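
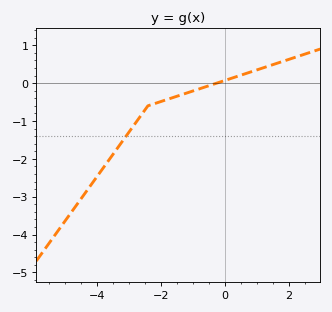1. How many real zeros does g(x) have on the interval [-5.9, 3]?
1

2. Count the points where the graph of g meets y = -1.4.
1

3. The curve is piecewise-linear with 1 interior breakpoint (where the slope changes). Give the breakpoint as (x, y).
(-2.4, -0.6)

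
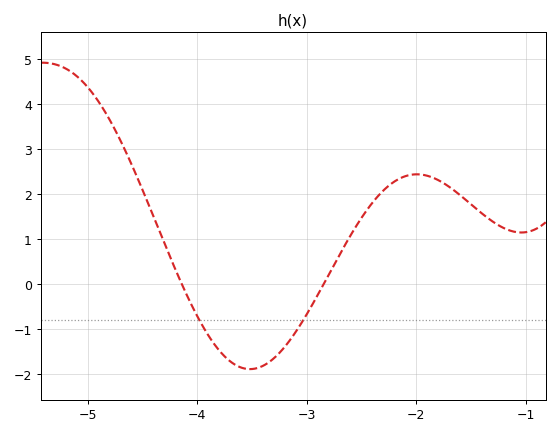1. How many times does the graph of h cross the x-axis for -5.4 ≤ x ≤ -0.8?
2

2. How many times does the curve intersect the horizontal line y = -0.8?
2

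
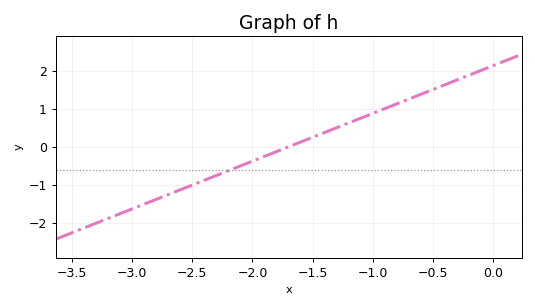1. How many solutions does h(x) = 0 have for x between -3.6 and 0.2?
1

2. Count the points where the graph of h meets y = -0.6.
1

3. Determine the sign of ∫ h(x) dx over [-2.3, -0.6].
positive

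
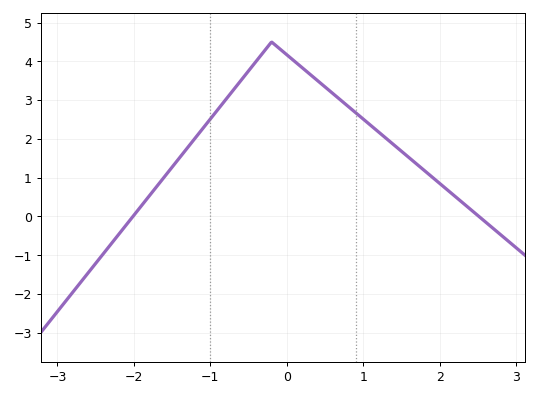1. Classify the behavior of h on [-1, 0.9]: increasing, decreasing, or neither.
neither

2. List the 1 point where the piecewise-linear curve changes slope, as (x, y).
(-0.2, 4.5)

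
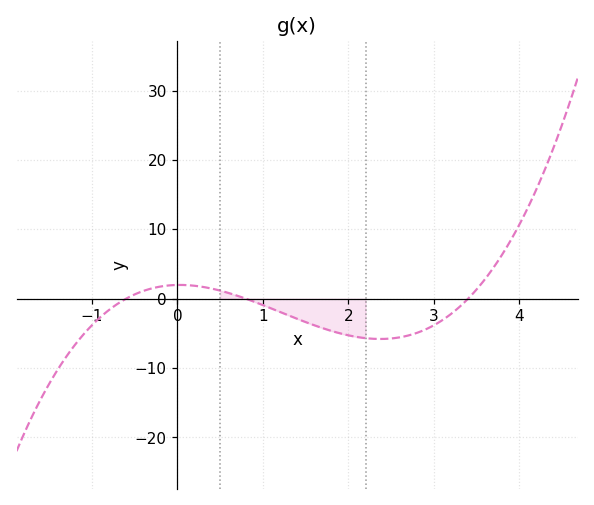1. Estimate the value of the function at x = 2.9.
-4.45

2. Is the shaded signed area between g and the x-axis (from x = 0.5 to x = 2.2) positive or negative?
negative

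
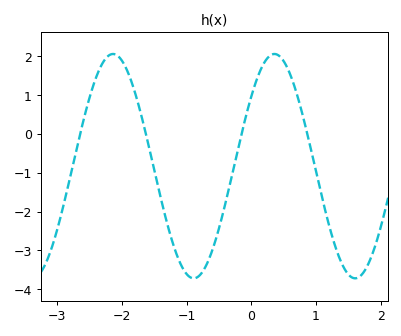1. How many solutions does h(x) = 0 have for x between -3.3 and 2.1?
4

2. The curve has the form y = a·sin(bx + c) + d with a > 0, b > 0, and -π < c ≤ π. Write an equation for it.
y = 2.89sin(2.5x + 0.67) - 0.83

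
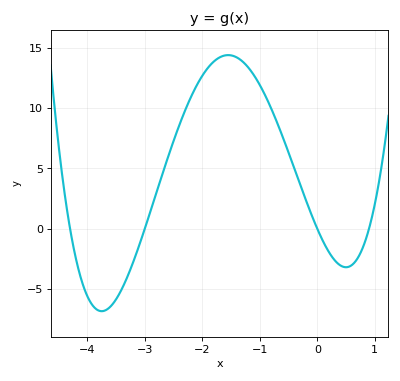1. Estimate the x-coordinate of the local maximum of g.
-1.55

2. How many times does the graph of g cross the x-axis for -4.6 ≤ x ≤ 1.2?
4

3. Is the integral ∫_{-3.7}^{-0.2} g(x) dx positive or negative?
positive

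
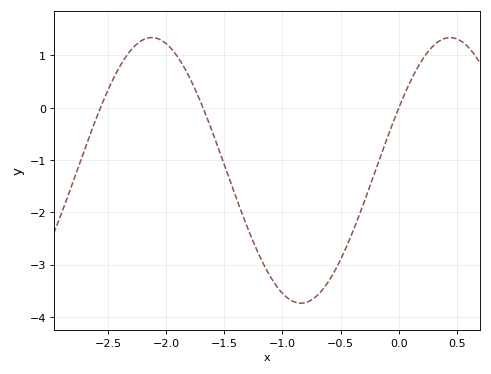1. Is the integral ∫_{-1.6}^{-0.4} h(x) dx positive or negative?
negative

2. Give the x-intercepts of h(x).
-2.55, -1.7, 0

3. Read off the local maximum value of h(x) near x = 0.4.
1.3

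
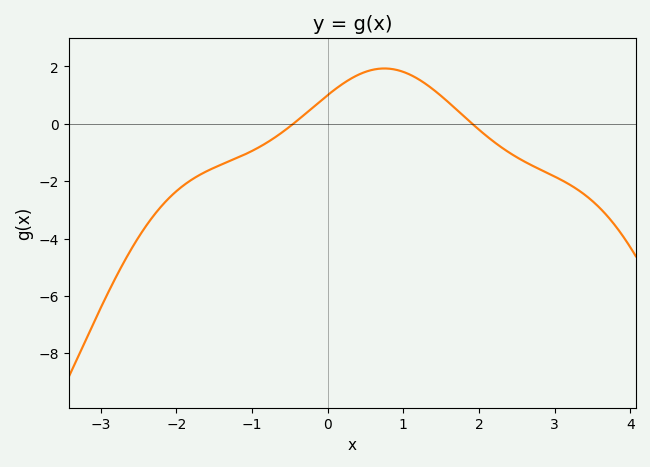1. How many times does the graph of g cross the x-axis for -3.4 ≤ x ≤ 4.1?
2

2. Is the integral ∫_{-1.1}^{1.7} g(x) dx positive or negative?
positive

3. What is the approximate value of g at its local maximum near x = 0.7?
1.93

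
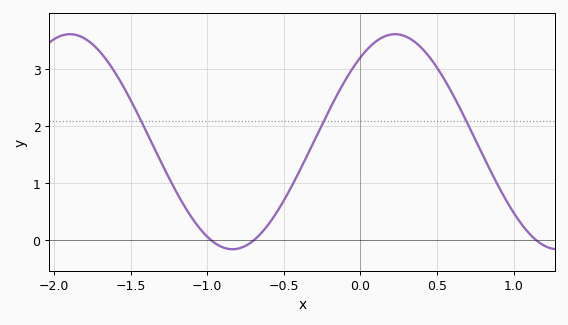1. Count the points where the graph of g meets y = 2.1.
3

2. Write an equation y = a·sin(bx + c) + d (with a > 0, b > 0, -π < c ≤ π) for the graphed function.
y = 1.89sin(3x + 0.9) + 1.73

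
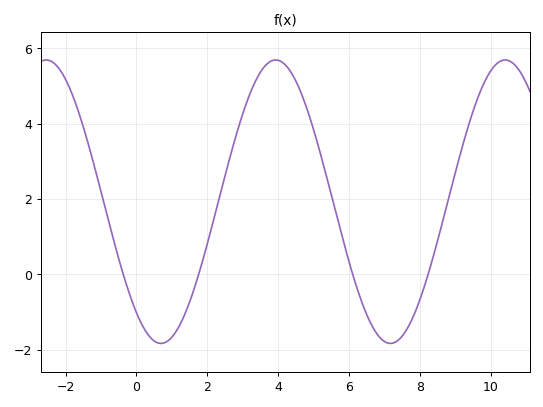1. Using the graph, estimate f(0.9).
-1.75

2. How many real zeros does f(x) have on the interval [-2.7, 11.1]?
4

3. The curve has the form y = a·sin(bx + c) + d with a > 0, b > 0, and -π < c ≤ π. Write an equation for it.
y = 3.76sin(0.97x - 2.24) + 1.93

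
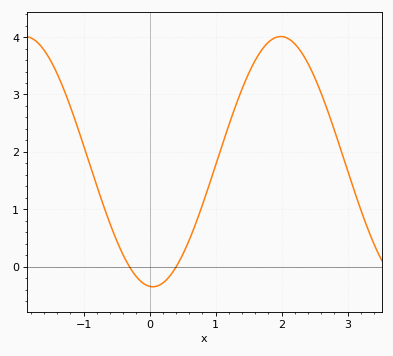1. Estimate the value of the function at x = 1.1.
2.1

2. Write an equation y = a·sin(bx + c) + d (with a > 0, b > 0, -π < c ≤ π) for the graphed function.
y = 2.18sin(1.6x - 1.6) + 1.83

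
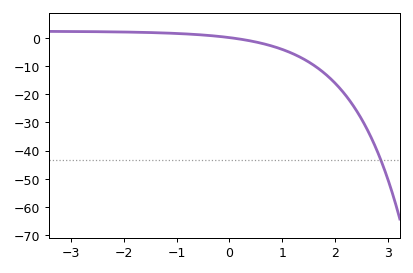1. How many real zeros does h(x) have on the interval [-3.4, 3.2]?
1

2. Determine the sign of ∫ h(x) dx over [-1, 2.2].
negative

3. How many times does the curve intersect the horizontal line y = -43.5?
1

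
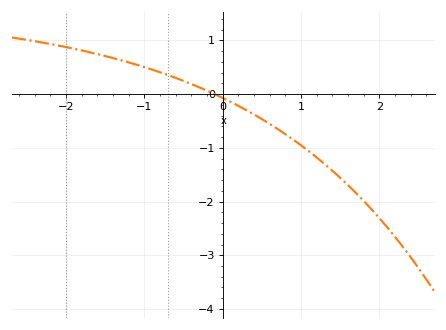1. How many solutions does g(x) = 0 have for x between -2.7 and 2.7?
1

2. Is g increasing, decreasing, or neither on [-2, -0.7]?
decreasing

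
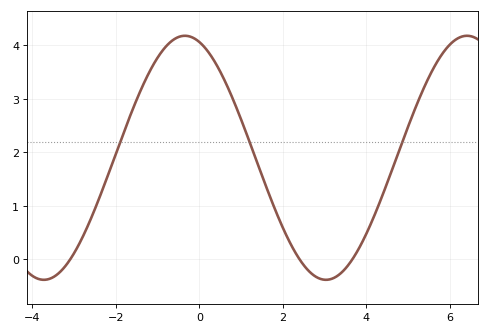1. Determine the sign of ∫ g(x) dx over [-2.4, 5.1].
positive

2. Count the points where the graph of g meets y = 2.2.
3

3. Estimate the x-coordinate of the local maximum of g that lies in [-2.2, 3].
-0.343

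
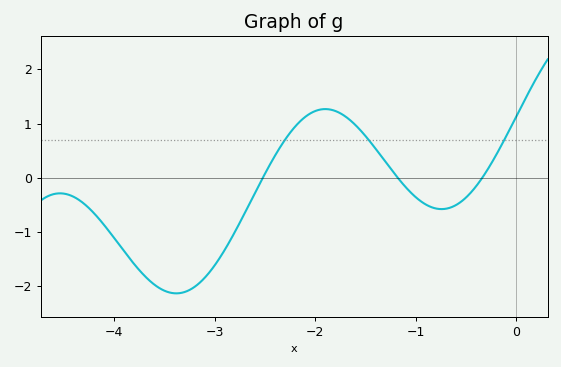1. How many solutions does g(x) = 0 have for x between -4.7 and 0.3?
3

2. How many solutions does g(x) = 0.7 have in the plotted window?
3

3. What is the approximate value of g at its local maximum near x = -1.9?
1.3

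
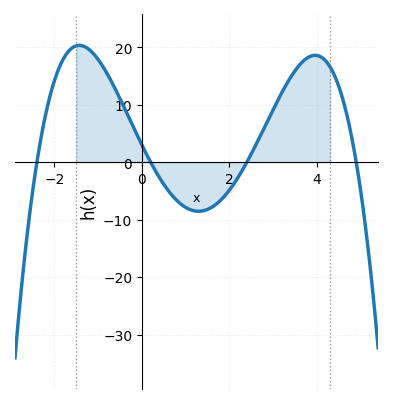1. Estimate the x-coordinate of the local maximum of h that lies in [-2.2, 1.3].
-1.43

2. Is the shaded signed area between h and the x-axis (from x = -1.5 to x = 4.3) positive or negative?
positive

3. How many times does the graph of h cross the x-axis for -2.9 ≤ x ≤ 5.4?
4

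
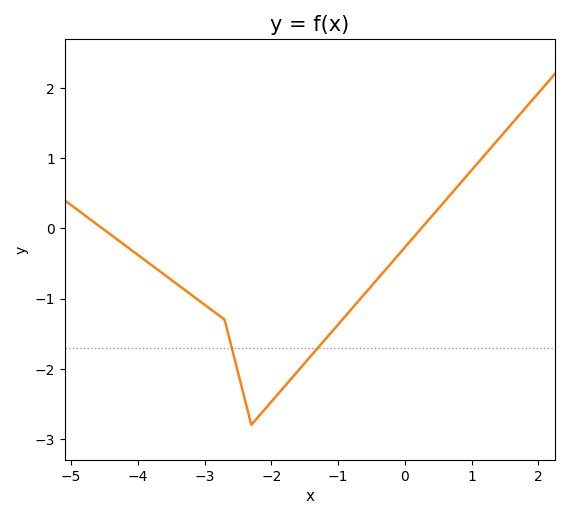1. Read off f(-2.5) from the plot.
-2.05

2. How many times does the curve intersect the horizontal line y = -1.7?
2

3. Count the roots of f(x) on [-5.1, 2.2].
2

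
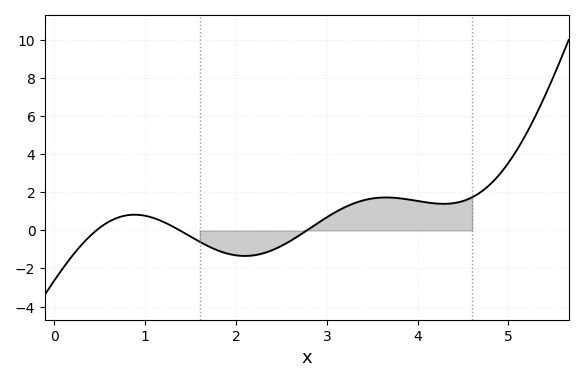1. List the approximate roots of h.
0.5, 1.4, 2.8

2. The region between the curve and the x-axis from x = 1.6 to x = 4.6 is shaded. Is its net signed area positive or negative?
positive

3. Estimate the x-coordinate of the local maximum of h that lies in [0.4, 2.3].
0.9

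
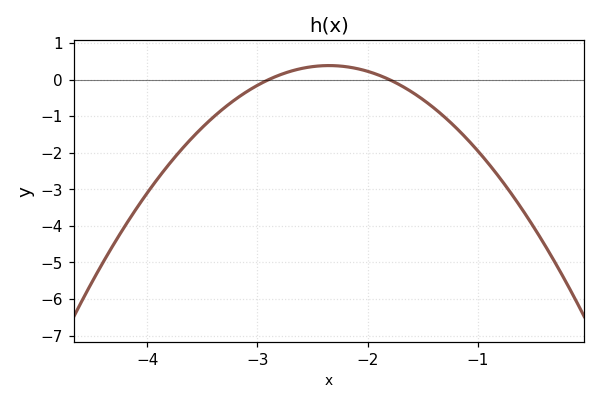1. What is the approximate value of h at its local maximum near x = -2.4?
0.387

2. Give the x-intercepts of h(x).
-2.9, -1.8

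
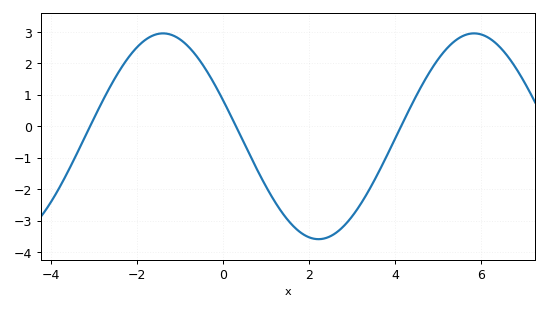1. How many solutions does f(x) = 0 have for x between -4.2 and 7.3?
3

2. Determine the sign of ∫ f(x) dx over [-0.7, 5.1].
negative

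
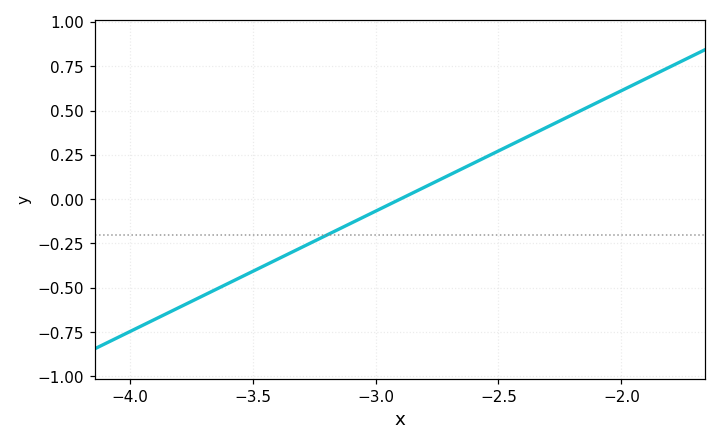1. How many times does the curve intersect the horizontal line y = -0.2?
1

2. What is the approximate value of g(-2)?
0.62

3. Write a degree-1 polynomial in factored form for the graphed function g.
y = 0.68(x + 2.9)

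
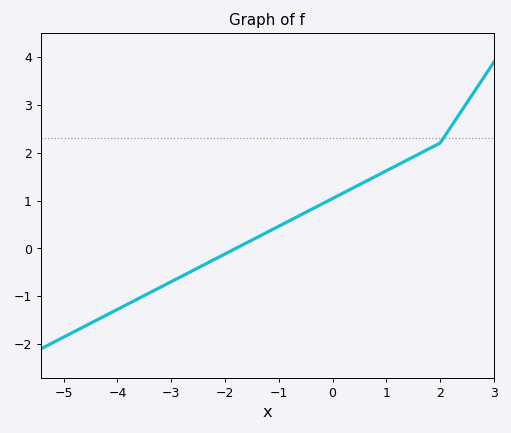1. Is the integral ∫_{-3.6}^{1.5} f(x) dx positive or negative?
positive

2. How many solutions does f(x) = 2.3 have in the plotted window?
1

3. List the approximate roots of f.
-1.8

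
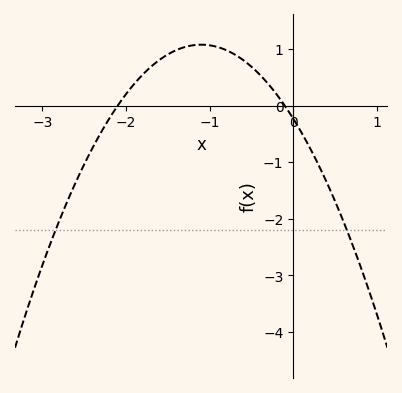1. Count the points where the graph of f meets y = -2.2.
2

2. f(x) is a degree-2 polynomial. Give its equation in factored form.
y = -1.08(x + 2.1)(x + 0.1)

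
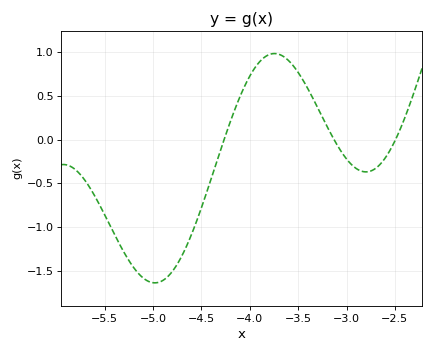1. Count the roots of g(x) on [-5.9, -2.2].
3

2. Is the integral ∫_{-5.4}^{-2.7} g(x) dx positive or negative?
negative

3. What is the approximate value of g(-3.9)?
0.885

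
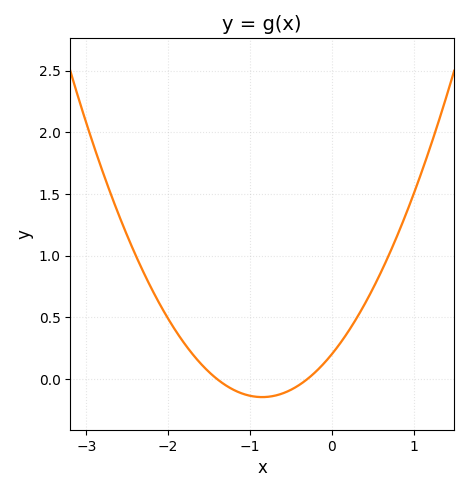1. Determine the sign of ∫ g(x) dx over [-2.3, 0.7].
positive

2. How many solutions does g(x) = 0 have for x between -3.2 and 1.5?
2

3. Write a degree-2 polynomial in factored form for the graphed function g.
y = 0.48(x + 1.4)(x + 0.3)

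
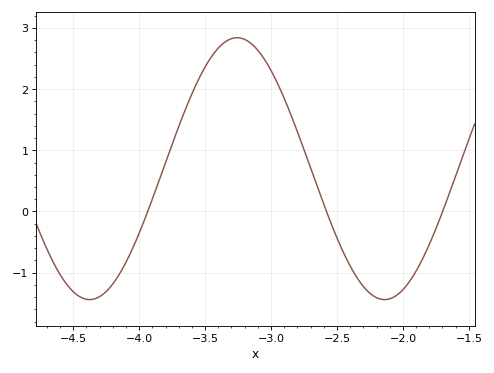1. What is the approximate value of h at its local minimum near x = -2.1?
-1.4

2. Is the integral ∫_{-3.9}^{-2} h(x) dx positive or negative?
positive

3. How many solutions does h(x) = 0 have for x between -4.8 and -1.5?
3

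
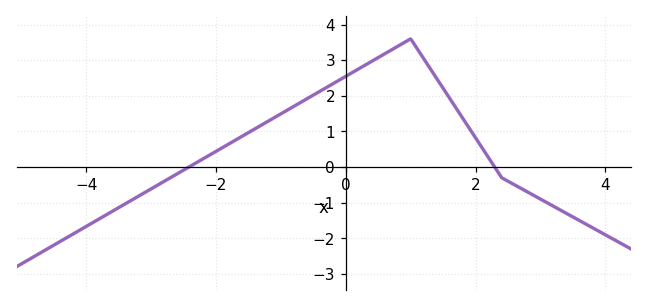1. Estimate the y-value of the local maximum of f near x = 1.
3.6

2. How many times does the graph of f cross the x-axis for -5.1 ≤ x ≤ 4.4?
2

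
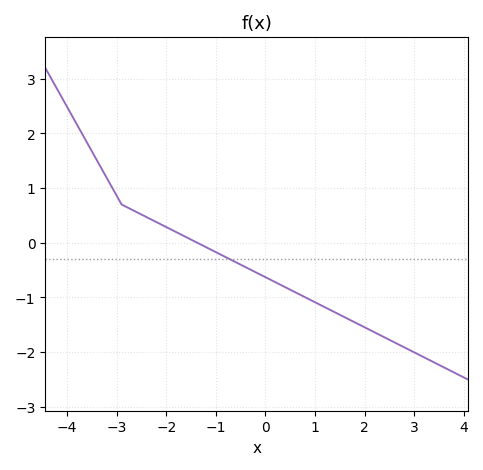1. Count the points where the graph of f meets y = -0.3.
1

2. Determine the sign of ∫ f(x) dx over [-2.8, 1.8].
negative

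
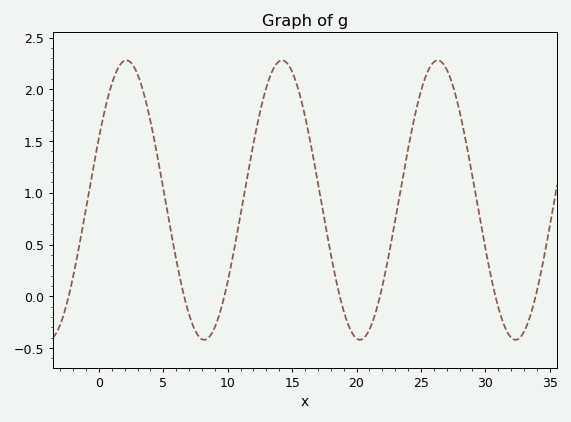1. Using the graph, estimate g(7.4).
-0.3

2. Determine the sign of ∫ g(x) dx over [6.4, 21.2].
positive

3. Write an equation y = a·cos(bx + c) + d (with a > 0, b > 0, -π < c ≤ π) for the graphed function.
y = 1.35cos(0.52x - 1.1) + 0.93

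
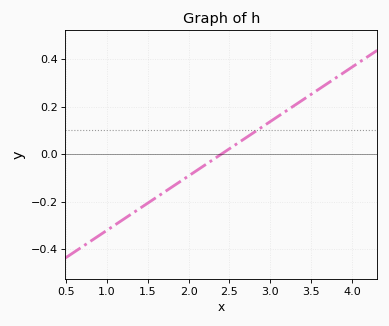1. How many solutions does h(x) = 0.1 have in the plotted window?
1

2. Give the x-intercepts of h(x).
2.4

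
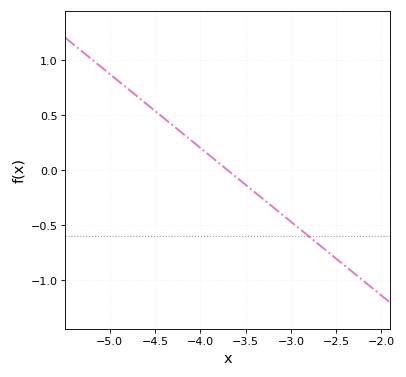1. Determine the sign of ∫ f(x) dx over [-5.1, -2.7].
positive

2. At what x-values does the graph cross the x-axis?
-3.7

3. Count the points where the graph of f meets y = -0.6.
1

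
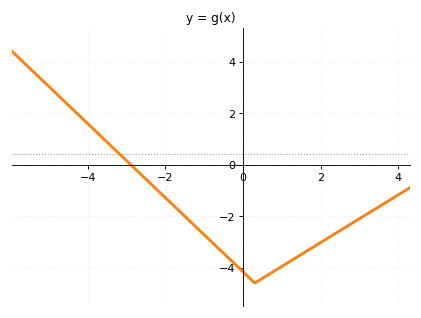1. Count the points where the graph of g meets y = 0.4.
1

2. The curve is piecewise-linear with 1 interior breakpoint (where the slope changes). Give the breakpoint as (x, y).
(0.3, -4.6)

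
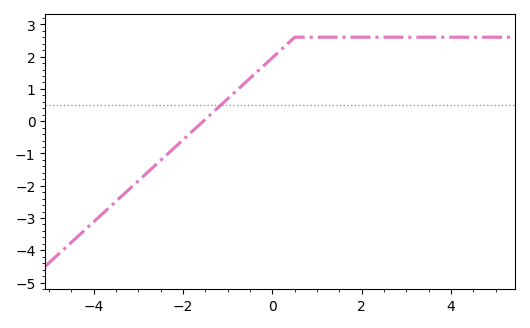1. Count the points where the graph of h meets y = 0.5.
1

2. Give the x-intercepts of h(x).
-1.55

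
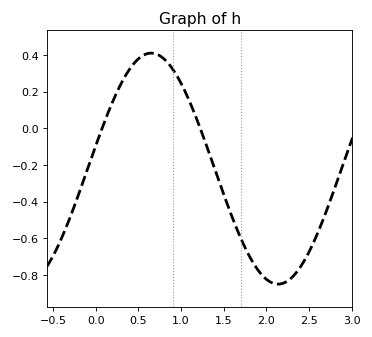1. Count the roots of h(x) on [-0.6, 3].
2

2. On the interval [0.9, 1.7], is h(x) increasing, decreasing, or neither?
decreasing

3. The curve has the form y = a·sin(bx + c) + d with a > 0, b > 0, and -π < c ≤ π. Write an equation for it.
y = 0.63sin(2.11x + 0.202) - 0.22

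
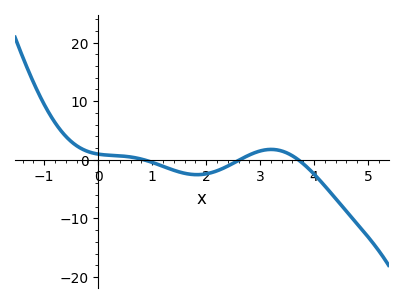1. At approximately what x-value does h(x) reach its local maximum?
3.2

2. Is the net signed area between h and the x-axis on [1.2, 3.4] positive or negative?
negative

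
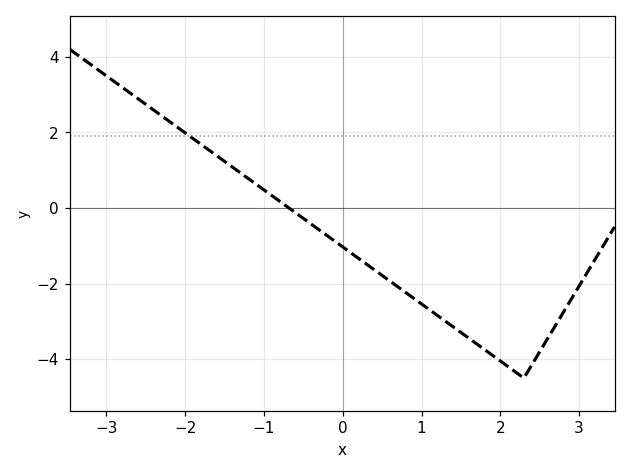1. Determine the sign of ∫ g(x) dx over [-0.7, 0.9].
negative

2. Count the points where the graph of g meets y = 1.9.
1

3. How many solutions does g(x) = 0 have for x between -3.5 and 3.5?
1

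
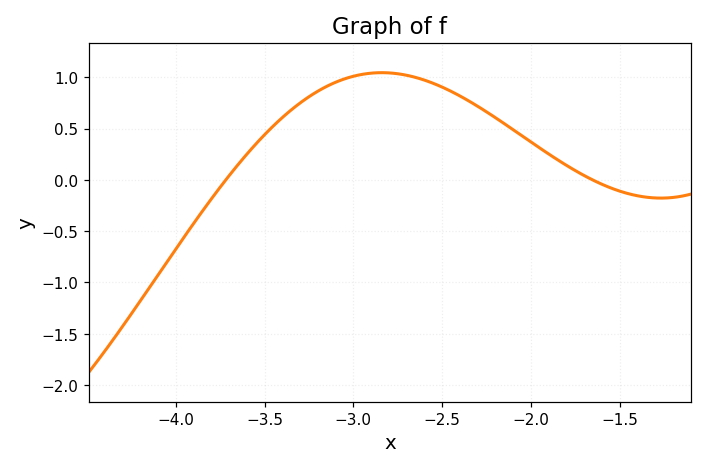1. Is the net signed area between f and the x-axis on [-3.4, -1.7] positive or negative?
positive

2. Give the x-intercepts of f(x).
-3.7, -1.65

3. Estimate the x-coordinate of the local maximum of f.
-2.85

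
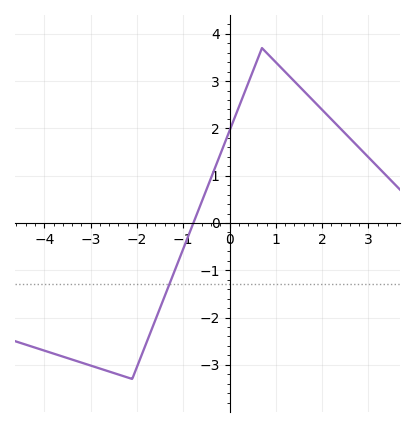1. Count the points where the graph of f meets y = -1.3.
1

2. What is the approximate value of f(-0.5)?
0.7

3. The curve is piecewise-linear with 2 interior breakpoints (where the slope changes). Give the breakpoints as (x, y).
(-2.1, -3.3); (0.7, 3.7)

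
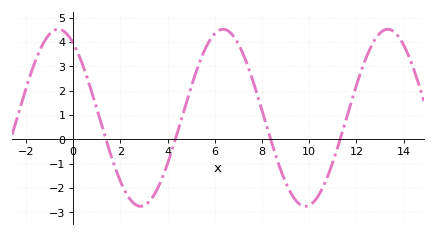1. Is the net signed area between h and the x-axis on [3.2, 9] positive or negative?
positive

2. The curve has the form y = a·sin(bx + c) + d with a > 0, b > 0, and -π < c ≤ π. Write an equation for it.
y = 3.64sin(0.9x + 2.14) + 0.88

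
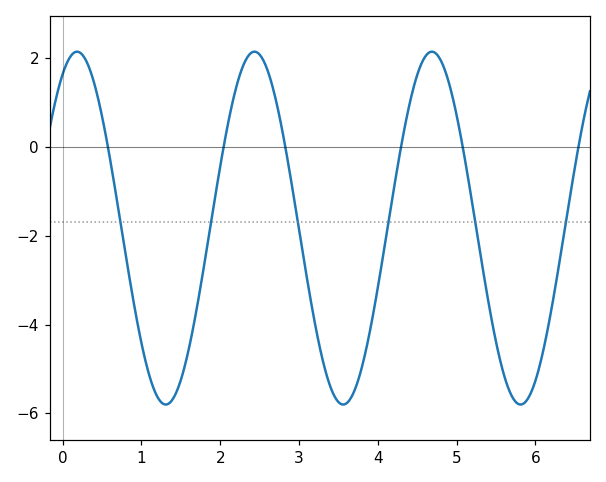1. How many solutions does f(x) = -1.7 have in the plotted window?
6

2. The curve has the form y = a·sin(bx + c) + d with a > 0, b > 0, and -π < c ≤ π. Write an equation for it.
y = 3.97sin(2.8x + 1.1) - 1.83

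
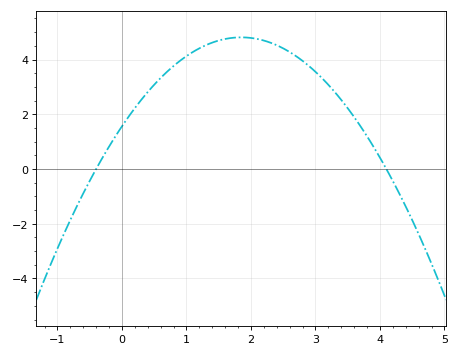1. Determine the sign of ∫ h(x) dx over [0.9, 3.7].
positive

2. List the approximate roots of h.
-0.4, 4.1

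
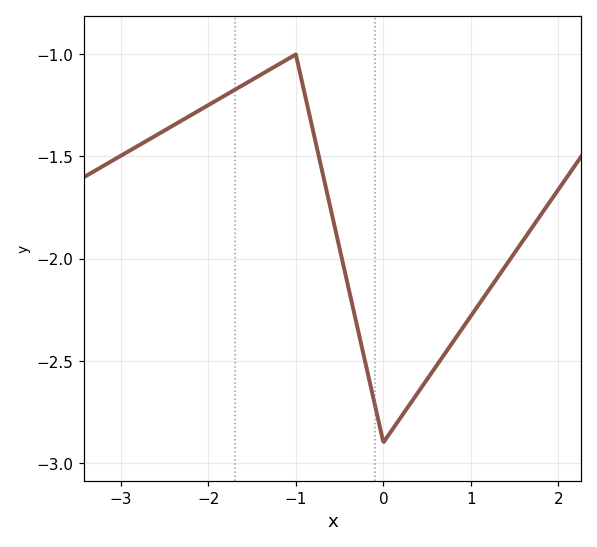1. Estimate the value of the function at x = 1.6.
-1.9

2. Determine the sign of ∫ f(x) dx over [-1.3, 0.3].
negative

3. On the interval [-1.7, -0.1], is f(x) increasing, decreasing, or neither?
neither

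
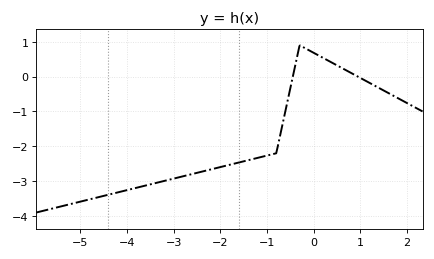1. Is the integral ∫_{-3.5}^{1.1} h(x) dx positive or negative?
negative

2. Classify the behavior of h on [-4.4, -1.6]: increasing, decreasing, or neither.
increasing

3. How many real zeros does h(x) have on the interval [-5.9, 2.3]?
2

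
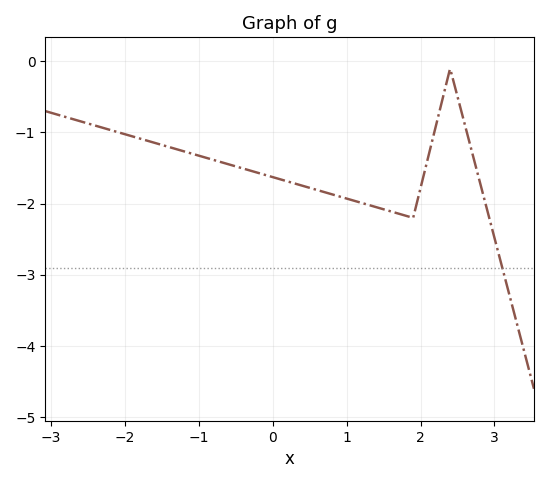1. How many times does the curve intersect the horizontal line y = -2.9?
1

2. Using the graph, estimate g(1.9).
-2.2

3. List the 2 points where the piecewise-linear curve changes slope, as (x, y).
(1.9, -2.2); (2.4, -0.1)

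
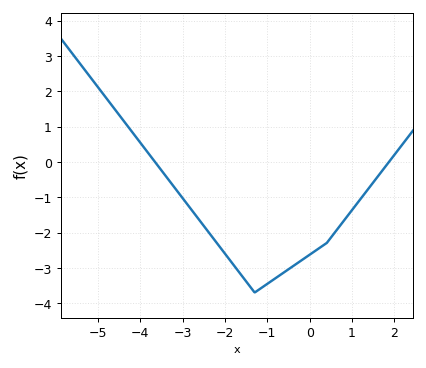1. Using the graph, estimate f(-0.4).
-3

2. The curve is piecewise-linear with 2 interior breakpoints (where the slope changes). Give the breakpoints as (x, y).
(-1.3, -3.7); (0.4, -2.3)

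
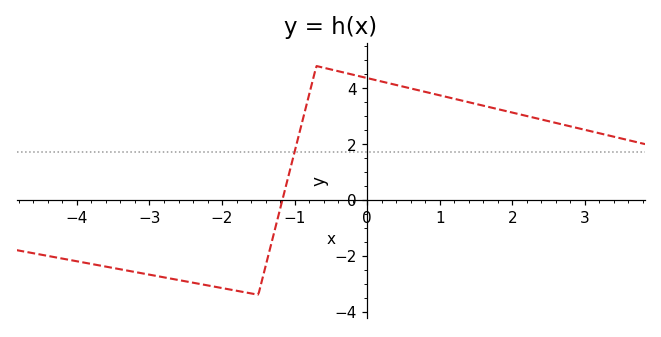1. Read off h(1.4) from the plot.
3.5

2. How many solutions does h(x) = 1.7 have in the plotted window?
1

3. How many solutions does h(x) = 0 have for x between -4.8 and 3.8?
1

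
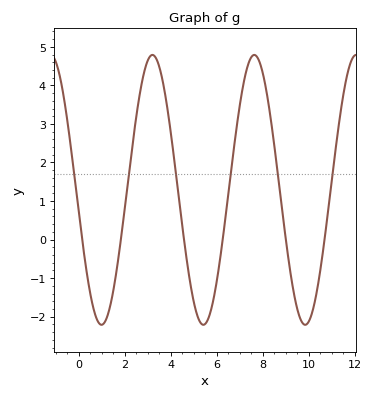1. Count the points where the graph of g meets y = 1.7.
6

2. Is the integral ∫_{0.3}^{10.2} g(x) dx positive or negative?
positive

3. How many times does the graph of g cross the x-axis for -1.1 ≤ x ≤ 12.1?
6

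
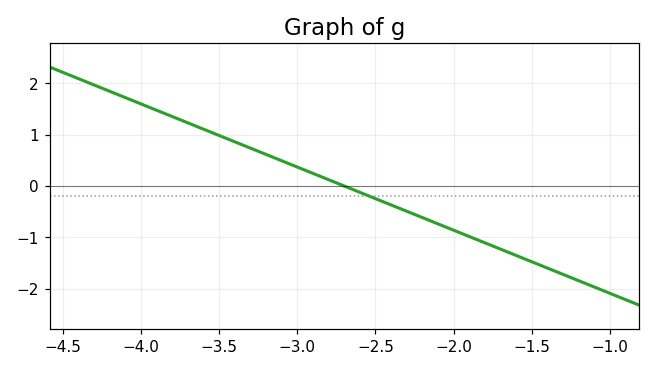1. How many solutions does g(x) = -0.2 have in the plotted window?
1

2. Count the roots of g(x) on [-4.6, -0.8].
1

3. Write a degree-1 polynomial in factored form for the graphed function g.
y = -1.23(x + 2.7)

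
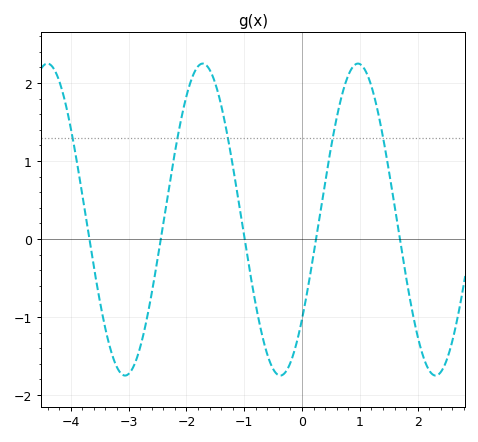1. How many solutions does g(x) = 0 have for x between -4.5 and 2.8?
5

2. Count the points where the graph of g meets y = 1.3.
5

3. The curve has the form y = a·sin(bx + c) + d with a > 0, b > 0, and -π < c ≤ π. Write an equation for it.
y = 2sin(2.34x - 0.692) + 0.25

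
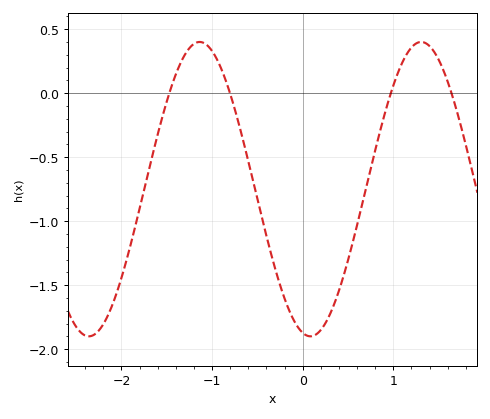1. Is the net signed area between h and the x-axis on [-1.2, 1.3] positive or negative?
negative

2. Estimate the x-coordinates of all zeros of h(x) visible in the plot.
-1.5, -0.8, 1, 1.6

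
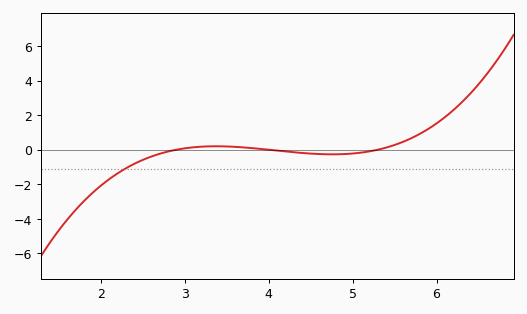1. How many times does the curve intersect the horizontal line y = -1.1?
1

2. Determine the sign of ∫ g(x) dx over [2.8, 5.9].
positive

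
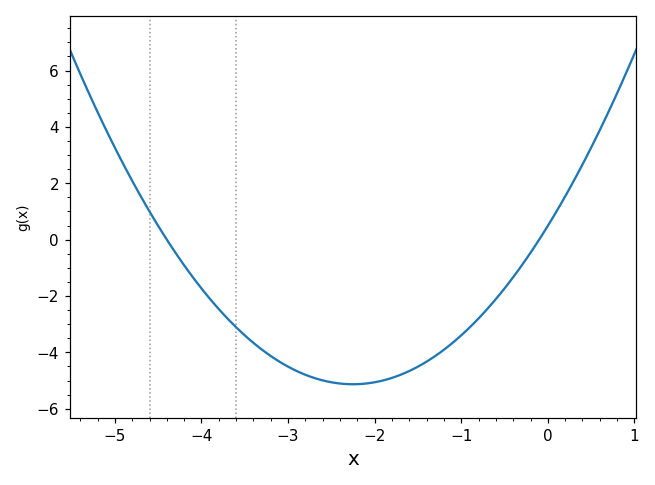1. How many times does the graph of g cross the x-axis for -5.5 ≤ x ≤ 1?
2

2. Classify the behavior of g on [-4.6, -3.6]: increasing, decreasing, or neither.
decreasing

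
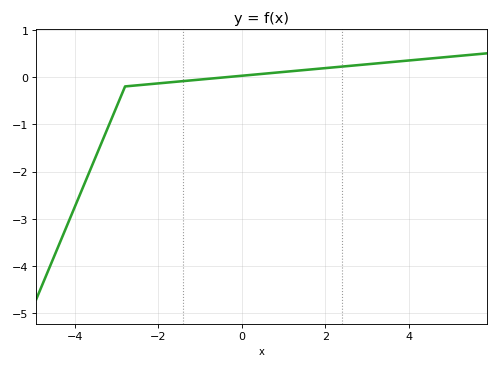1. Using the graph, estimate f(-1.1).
-0.063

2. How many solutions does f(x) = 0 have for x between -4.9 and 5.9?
1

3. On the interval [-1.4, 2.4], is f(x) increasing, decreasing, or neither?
increasing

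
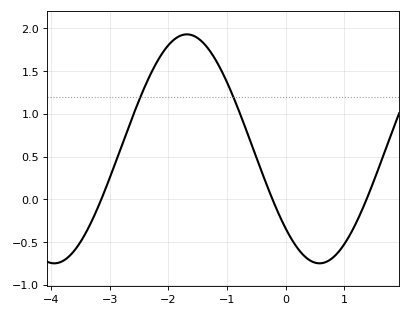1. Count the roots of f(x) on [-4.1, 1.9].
3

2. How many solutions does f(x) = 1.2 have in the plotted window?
2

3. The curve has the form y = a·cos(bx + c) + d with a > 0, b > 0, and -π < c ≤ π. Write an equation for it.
y = 1.34cos(1.39x + 2.34) + 0.59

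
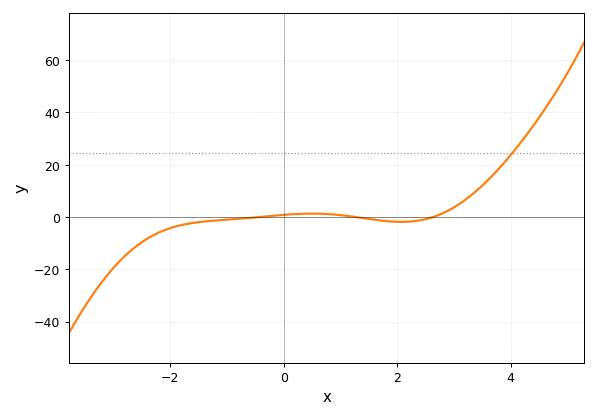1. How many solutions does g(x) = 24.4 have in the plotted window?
1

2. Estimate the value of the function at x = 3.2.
6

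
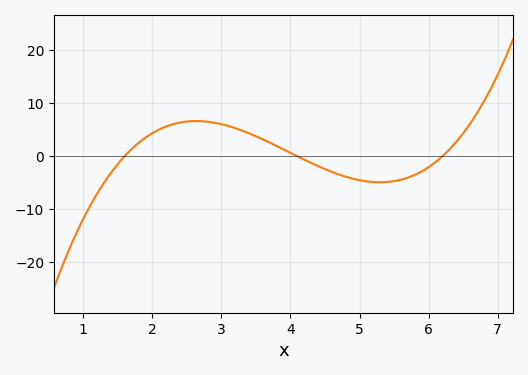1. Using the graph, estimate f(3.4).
4.34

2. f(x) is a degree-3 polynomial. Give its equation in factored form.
y = 1.23(x - 1.6)(x - 4.1)(x - 6.2)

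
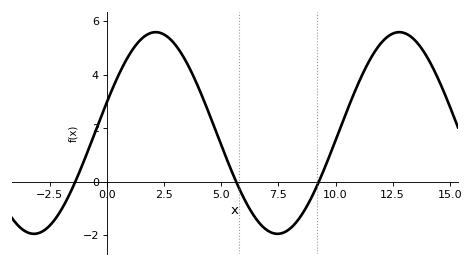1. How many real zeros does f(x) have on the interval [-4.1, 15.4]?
3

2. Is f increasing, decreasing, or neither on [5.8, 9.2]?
neither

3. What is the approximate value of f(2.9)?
5.21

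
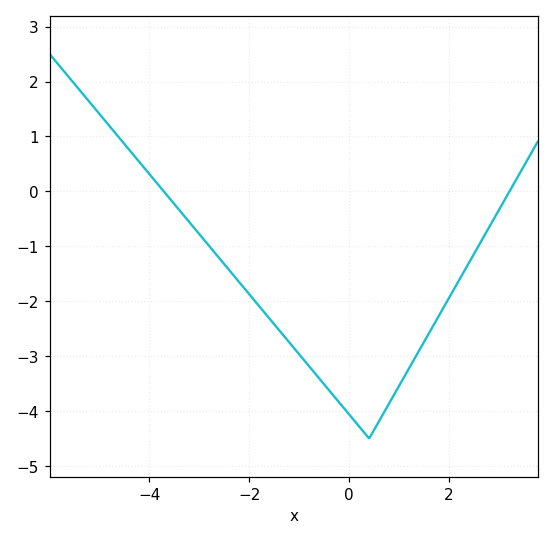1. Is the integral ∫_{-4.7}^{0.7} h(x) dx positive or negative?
negative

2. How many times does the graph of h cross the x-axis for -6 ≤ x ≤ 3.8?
2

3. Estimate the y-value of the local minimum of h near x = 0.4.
-4.5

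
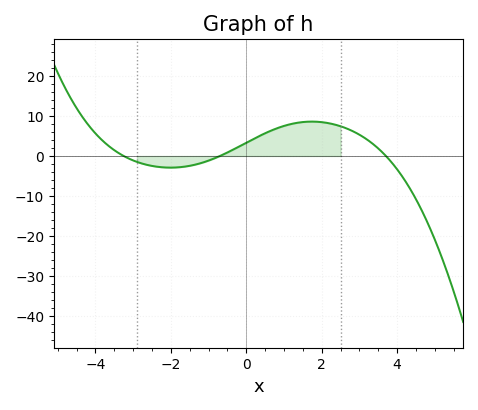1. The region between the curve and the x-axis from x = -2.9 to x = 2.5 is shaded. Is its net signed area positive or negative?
positive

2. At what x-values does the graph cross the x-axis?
-3.25, -0.7, 3.7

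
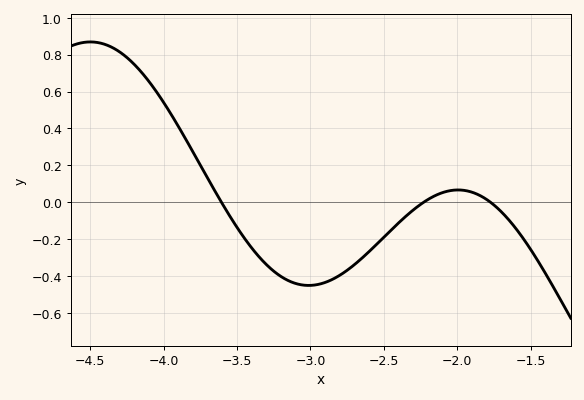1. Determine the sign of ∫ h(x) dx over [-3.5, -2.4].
negative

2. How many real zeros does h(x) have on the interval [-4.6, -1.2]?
3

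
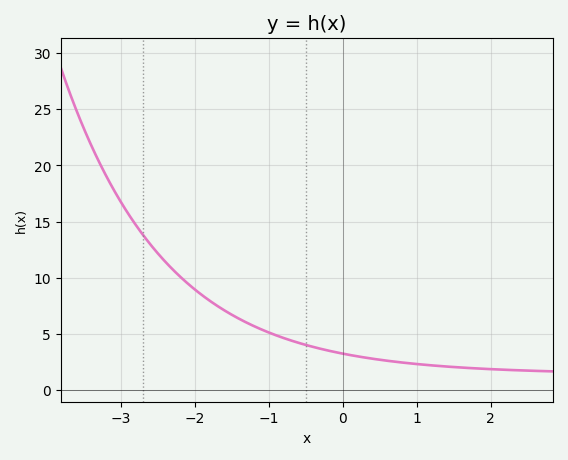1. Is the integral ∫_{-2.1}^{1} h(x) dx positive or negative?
positive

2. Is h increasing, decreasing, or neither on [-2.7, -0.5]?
decreasing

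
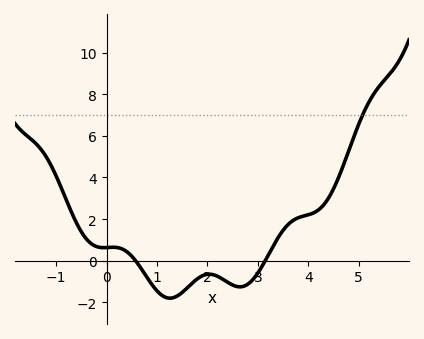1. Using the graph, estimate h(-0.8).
2.93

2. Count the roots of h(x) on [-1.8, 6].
2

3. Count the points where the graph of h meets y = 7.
1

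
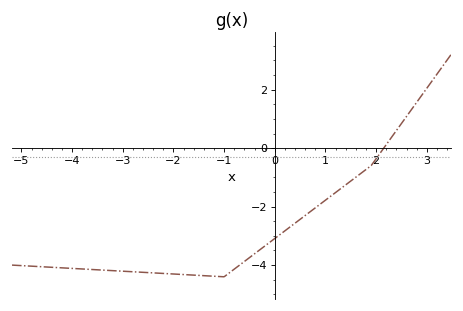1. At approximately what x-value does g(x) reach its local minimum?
-1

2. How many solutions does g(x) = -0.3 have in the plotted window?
1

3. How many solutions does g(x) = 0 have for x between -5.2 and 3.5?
1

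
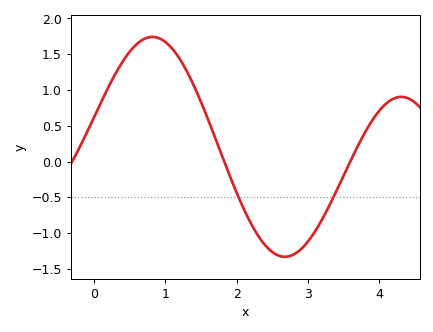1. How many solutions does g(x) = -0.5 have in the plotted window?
2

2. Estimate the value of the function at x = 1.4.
1.06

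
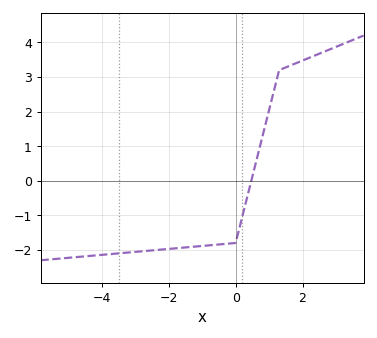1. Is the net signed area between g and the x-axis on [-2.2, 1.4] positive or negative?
negative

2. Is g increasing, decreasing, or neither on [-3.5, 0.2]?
increasing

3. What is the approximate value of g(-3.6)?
-2.1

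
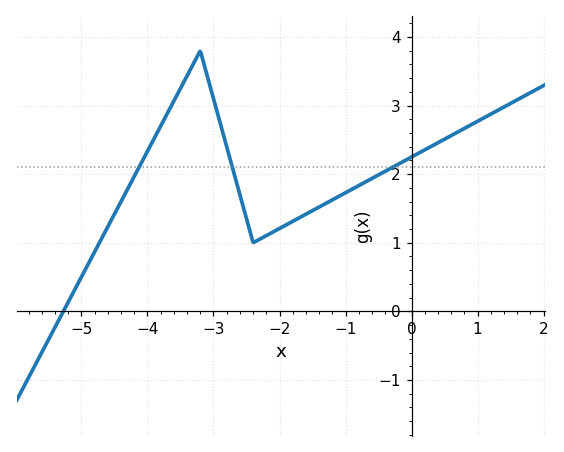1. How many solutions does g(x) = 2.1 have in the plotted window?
3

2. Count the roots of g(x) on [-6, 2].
1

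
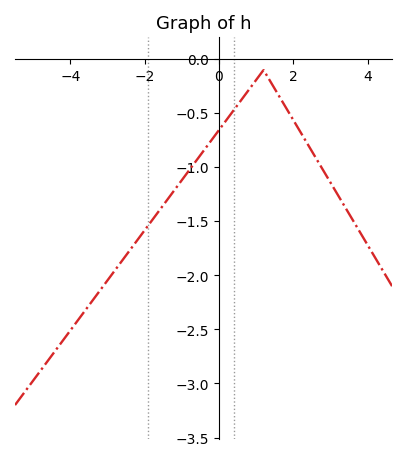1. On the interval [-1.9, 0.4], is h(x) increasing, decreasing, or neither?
increasing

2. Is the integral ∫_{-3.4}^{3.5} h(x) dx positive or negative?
negative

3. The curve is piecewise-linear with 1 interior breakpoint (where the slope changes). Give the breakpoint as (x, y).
(1.2, -0.1)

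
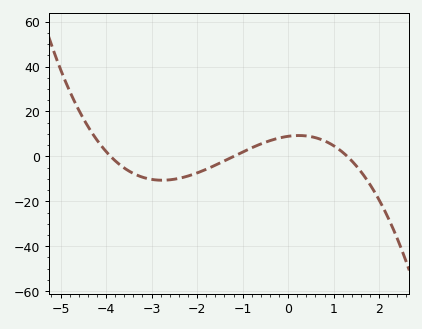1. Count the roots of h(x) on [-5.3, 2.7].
3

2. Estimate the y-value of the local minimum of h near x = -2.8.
-10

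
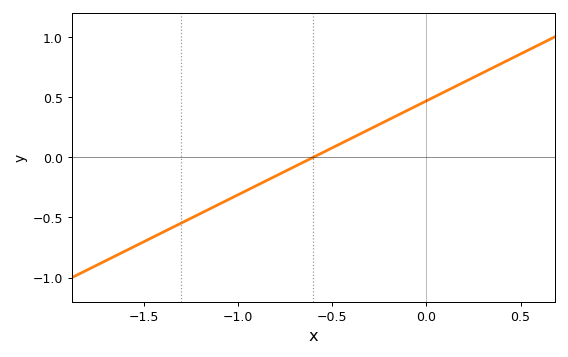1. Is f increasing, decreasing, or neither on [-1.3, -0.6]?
increasing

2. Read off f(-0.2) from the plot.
0.3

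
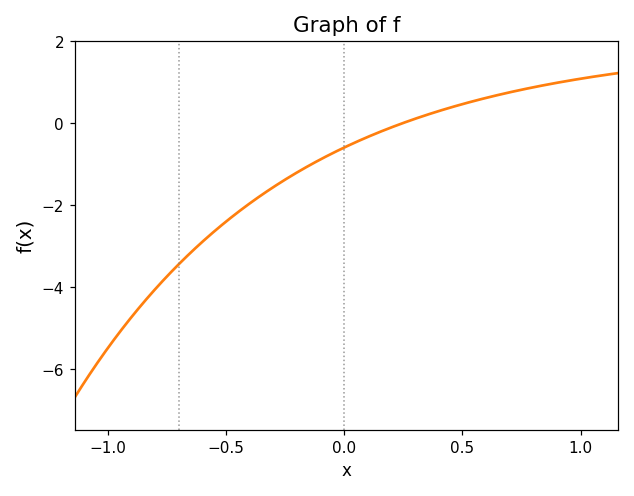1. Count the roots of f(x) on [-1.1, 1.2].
1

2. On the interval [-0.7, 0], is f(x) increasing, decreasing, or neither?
increasing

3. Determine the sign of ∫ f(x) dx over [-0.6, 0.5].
negative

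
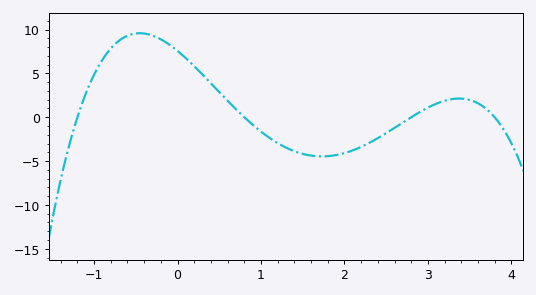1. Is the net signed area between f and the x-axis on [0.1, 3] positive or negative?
negative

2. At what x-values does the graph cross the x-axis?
-1.2, 0.8, 2.8, 3.8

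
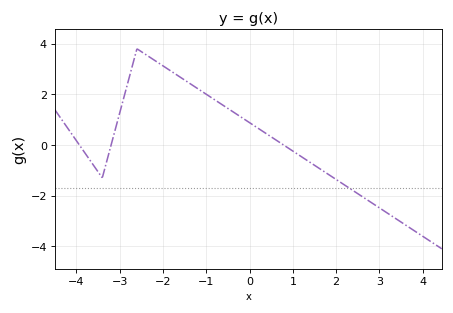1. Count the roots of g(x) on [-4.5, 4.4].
3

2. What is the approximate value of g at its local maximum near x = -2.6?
3.8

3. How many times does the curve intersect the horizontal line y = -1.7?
1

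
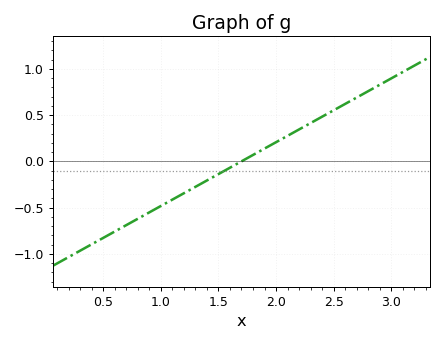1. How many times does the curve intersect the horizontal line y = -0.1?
1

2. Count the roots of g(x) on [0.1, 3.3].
1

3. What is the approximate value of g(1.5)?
-0.15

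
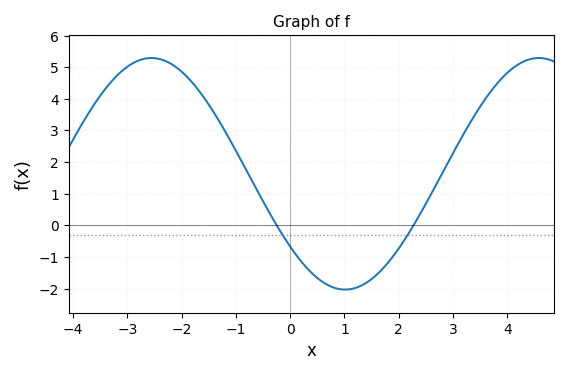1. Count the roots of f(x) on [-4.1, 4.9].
2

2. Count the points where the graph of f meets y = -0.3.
2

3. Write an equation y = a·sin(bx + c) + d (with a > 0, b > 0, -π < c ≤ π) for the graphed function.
y = 3.66sin(0.88x - 2.5) + 1.63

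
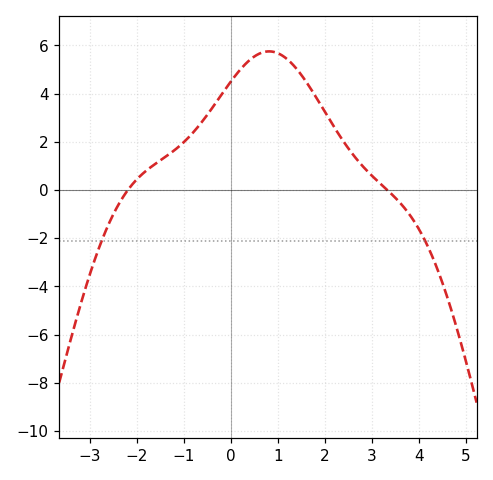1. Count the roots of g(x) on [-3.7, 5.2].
2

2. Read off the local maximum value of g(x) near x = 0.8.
5.75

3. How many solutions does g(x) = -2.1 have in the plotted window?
2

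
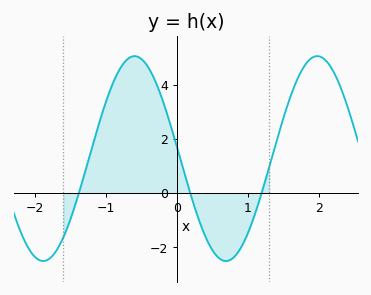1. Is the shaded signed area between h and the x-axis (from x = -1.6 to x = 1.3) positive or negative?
positive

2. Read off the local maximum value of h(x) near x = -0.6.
5.05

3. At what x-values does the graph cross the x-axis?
-1.38, 0.186, 1.19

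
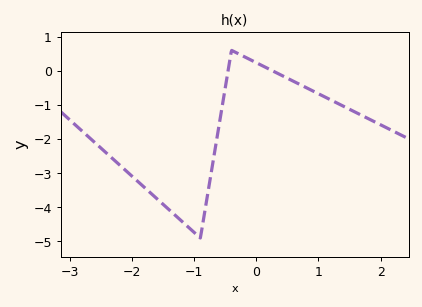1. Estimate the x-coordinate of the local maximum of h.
-0.4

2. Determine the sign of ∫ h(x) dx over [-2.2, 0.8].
negative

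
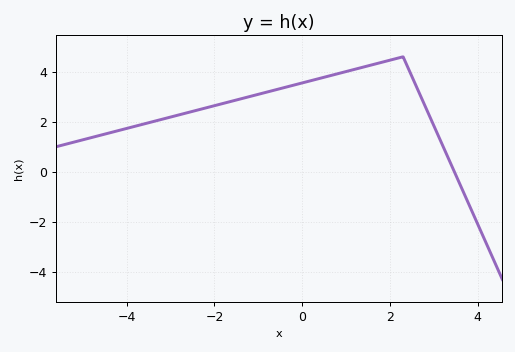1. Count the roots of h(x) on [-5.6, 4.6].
1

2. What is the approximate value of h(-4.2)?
1.6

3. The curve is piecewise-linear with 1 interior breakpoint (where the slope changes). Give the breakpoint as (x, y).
(2.3, 4.6)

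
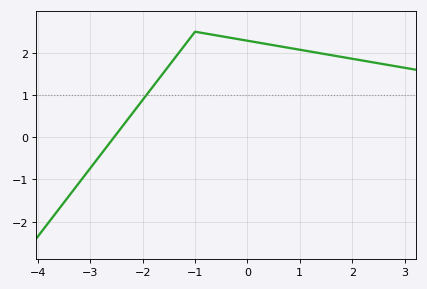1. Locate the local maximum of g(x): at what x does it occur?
-1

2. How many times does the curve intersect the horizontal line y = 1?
1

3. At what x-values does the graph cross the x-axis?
-2.5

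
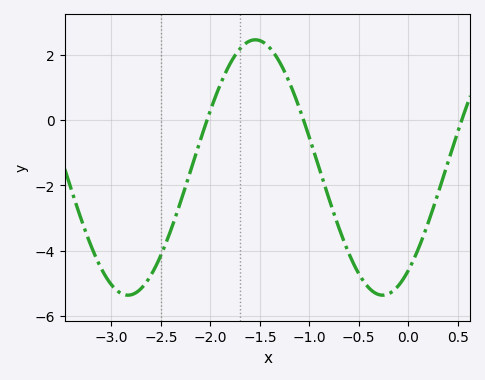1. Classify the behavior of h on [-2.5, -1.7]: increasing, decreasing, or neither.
increasing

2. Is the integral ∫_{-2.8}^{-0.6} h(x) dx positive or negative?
negative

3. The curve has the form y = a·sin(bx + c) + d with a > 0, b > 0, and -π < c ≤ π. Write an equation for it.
y = 3.92sin(2.44x - 0.94) - 1.45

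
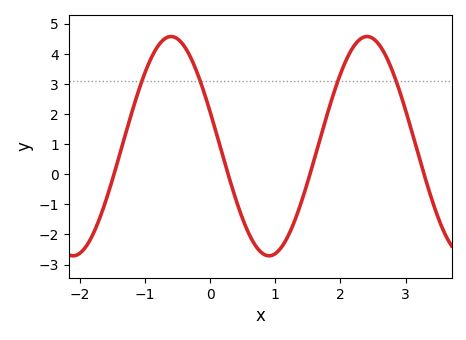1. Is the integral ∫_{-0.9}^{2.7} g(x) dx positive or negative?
positive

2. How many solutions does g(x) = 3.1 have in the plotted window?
4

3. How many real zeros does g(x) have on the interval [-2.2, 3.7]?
4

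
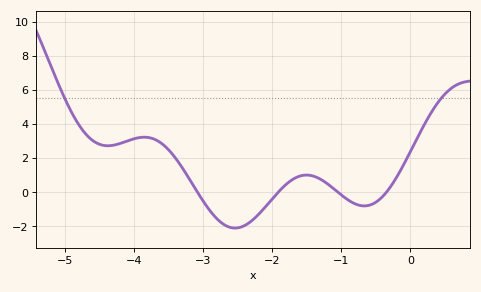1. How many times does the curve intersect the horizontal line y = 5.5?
2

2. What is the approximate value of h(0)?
2.37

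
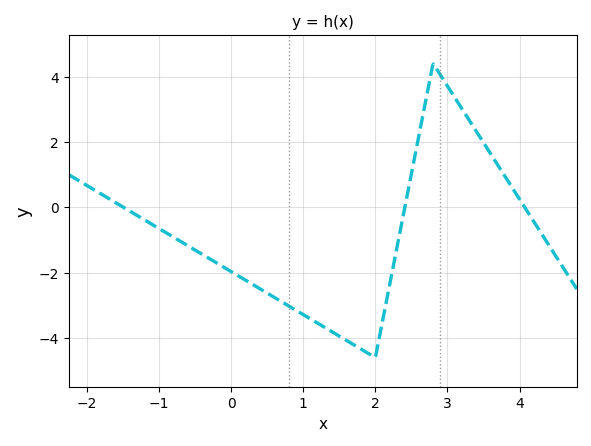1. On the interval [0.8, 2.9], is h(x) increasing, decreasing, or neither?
neither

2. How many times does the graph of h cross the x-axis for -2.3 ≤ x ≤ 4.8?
3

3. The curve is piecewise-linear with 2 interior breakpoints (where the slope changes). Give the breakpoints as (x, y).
(2, -4.6); (2.8, 4.4)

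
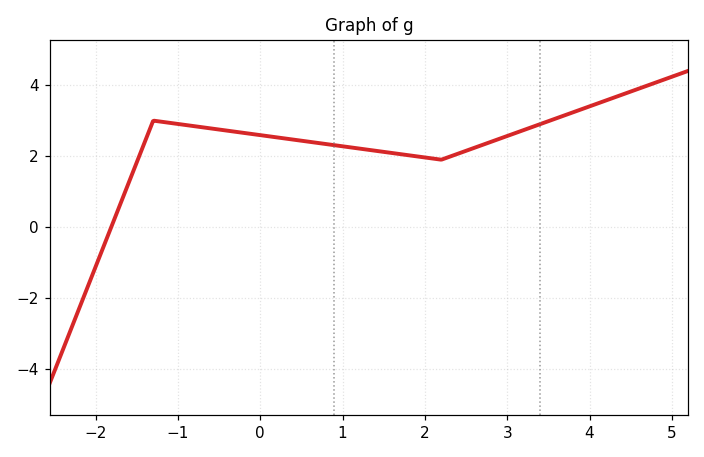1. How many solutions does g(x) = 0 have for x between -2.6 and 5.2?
1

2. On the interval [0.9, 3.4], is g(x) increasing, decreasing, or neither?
neither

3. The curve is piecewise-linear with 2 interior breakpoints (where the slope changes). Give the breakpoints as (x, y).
(-1.3, 3); (2.2, 1.9)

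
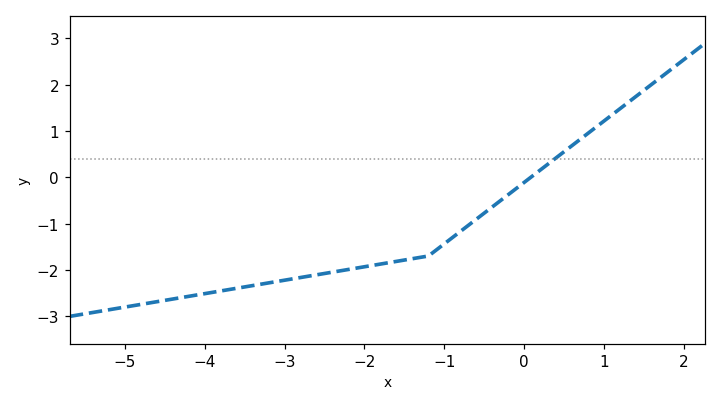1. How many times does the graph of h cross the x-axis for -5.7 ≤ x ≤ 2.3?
1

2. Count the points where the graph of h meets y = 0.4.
1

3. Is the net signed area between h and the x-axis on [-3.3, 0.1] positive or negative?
negative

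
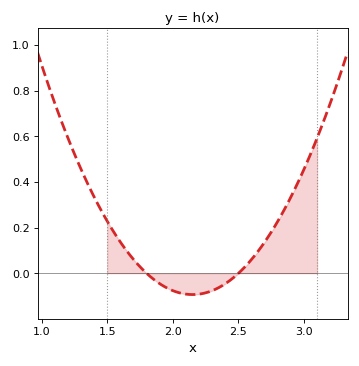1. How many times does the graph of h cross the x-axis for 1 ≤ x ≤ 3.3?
2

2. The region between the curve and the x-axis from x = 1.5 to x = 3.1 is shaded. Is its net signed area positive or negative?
positive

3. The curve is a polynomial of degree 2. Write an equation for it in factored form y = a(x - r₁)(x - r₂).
y = 0.76(x - 1.8)(x - 2.5)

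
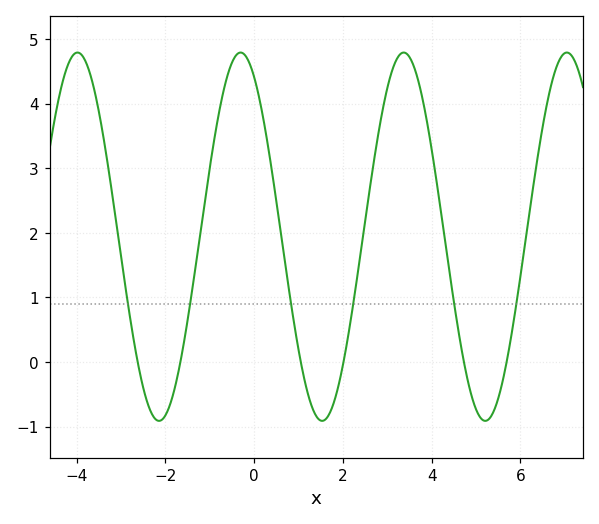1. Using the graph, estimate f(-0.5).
4.63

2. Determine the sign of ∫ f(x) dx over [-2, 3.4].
positive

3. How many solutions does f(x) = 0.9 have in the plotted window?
6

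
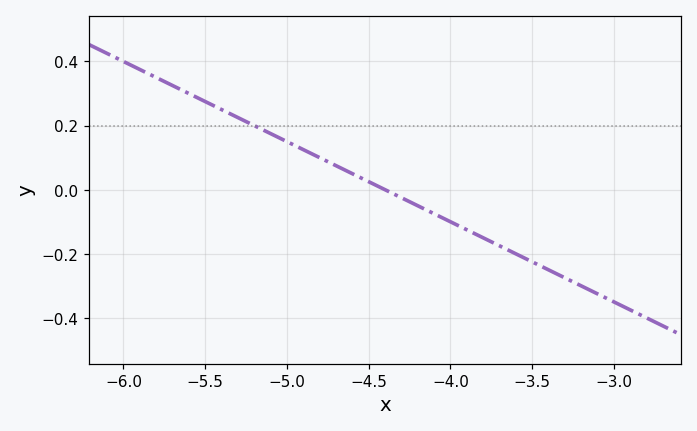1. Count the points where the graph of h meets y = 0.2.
1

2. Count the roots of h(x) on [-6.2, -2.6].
1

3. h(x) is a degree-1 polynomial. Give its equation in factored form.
y = -0.25(x + 4.4)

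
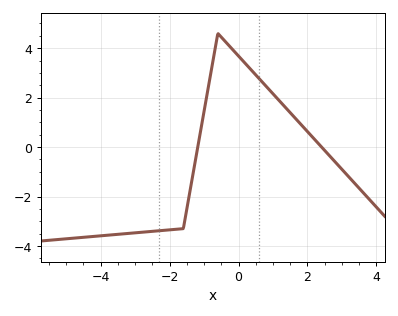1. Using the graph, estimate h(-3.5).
-3.53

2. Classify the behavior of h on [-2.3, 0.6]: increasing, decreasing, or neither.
neither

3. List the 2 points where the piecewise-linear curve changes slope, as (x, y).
(-1.6, -3.3); (-0.6, 4.6)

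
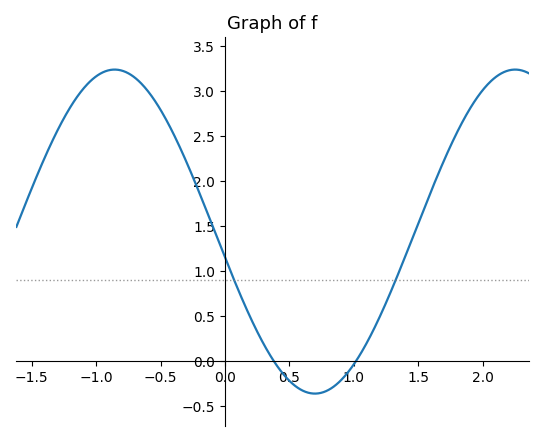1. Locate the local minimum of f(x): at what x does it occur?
0.698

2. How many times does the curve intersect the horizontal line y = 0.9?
2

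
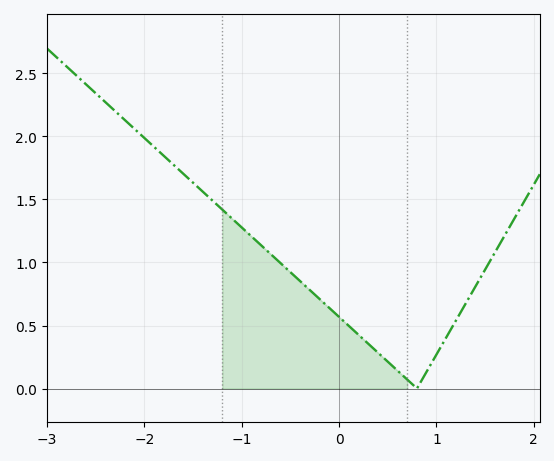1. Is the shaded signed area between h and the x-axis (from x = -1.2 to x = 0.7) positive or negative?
positive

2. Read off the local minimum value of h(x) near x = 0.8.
0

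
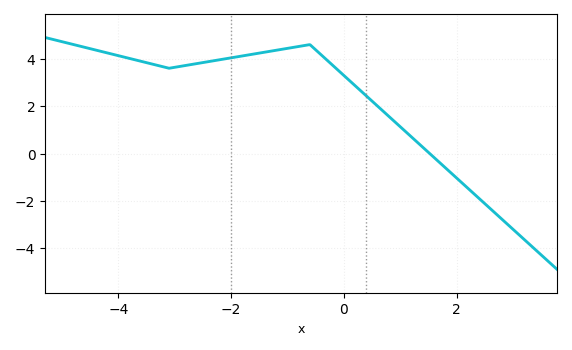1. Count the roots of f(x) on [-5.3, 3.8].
1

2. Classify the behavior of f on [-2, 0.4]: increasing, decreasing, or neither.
neither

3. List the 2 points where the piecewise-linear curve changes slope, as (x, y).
(-3.1, 3.6); (-0.6, 4.6)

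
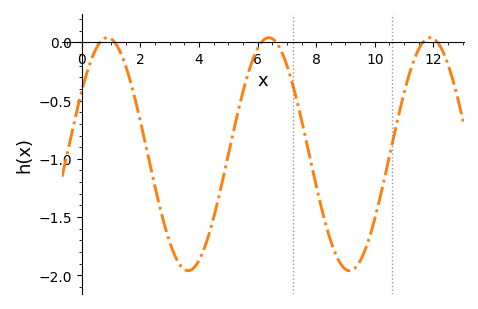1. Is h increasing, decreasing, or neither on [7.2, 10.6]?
neither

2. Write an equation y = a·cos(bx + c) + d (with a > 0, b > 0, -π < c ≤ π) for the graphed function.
y = 1cos(1.1x - 0.99) - 0.96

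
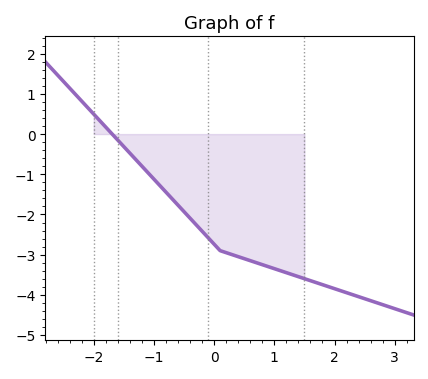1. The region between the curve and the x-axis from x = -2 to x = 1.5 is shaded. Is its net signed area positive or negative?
negative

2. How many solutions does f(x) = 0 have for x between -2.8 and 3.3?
1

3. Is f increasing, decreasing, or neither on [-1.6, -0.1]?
decreasing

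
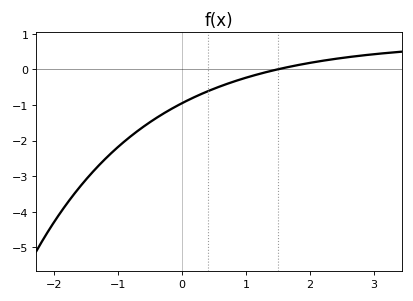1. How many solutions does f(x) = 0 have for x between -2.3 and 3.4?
1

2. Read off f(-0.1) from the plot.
-1.04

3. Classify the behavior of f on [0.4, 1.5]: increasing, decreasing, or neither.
increasing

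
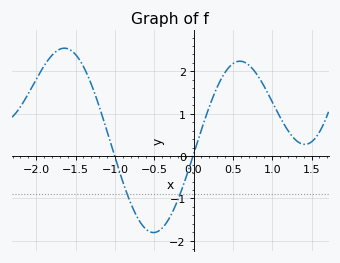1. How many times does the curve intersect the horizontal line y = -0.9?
2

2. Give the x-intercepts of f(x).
-1, 0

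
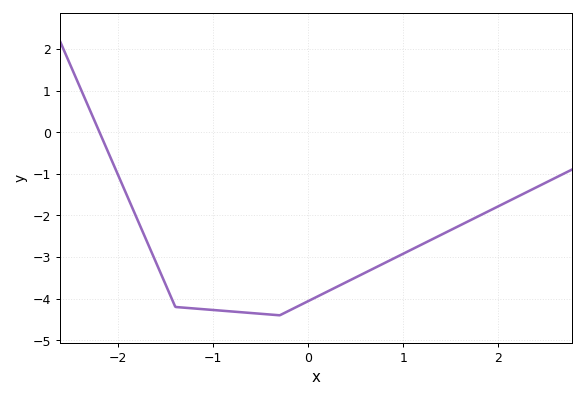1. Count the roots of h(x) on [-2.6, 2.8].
1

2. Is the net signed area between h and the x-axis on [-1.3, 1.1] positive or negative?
negative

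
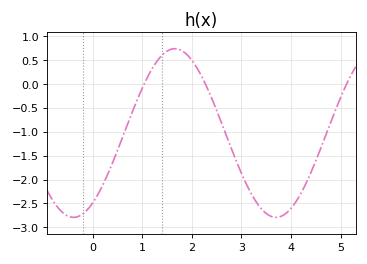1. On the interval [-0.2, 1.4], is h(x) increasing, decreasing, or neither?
increasing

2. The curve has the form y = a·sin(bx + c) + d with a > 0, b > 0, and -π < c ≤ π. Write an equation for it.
y = 1.76sin(1.54x - 0.982) - 1.03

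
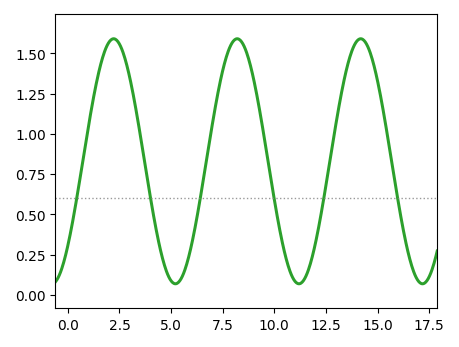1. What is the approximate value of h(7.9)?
1.56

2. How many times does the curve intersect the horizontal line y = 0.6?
6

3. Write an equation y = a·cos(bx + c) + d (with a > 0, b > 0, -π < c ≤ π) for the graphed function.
y = 0.76cos(1.1x - 2.3) + 0.83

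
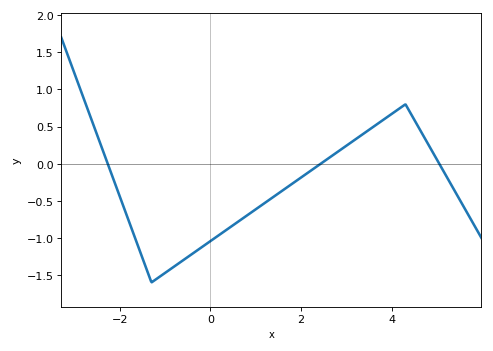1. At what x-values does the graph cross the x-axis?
-2.26, 2.43, 5.04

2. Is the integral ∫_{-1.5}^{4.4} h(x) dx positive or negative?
negative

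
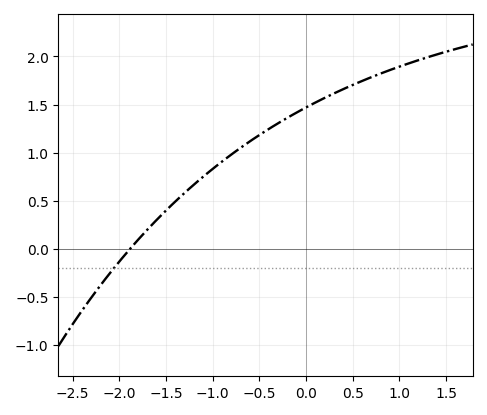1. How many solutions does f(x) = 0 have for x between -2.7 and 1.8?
1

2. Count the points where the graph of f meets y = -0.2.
1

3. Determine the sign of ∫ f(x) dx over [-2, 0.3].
positive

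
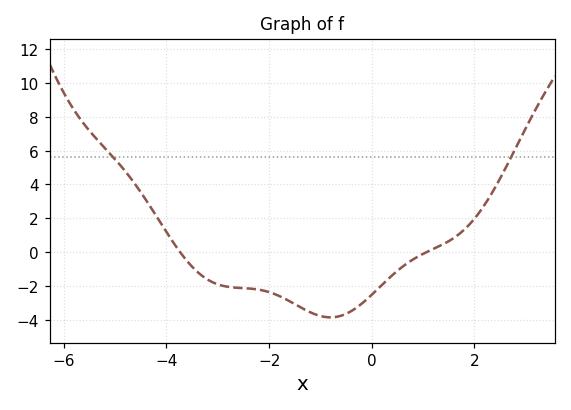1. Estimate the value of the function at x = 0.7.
-0.629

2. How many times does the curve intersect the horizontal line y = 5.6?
2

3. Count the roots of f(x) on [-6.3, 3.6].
2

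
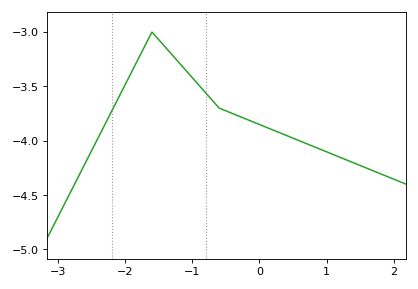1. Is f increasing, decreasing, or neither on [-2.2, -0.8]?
neither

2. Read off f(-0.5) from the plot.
-3.75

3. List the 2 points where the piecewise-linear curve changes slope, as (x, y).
(-1.6, -3); (-0.6, -3.7)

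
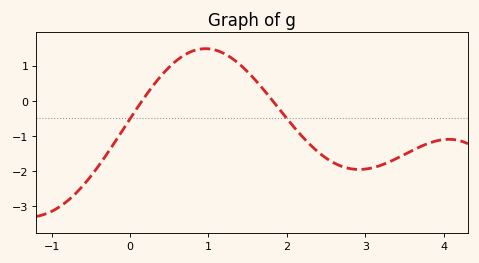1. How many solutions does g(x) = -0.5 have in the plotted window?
2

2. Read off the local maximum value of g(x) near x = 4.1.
-1.1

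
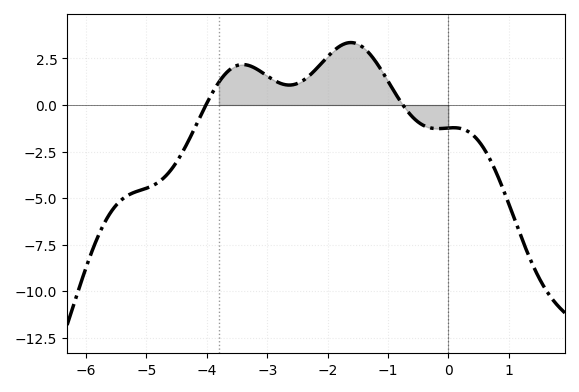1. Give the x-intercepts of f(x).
-4, -0.8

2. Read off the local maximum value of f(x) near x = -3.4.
2.2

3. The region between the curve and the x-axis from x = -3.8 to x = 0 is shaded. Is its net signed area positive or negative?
positive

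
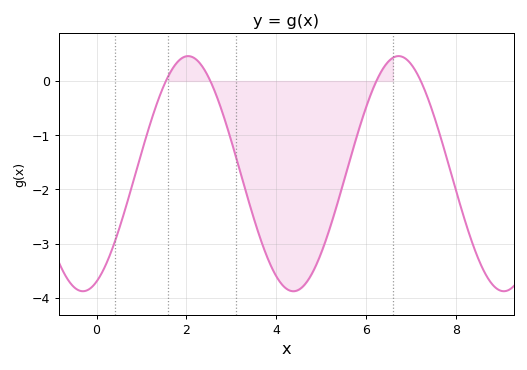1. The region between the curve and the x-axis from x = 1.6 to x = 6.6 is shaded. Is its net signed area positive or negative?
negative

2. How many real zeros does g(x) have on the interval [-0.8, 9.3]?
4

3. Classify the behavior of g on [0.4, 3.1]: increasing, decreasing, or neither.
neither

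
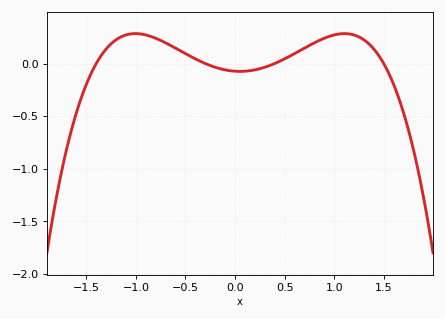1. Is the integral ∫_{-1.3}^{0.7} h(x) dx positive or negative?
positive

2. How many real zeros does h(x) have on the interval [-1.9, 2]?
4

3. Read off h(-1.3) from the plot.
0.15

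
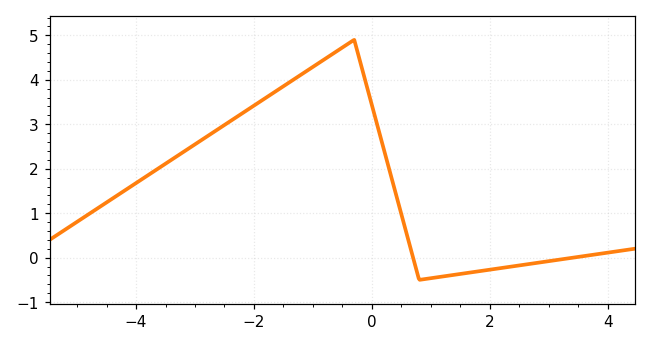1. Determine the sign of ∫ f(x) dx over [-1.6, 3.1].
positive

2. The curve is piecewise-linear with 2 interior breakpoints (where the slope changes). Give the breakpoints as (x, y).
(-0.3, 4.9); (0.8, -0.5)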